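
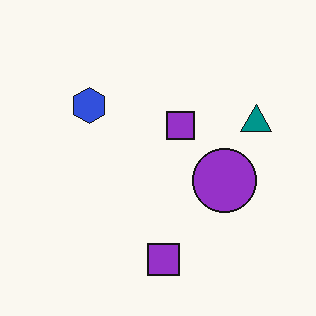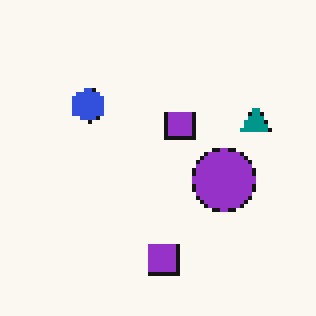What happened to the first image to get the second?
The second image is the first mildly pixelated.

Shapes are reduced to large square blocks; fine edges and outlines are lost — a downscale-then-upscale (mosaic) effect.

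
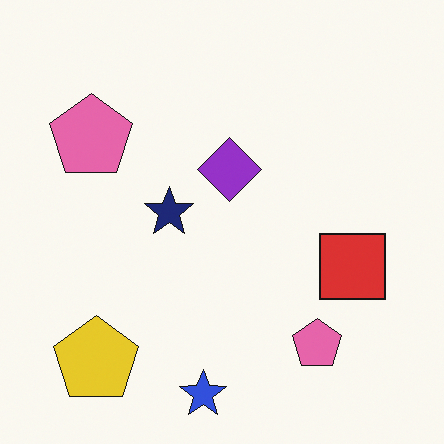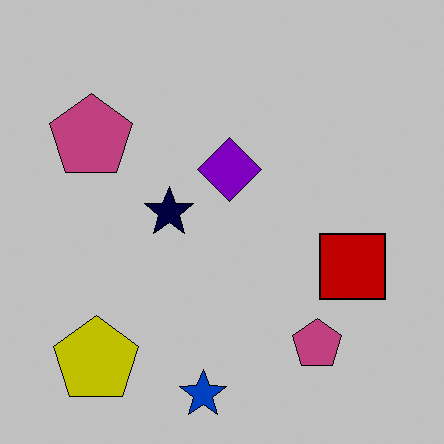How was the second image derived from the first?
The image was aggressively posterized.

Each flat color has snapped to a coarser quantized level — most visibly, the near-white background has dropped to a flat grey.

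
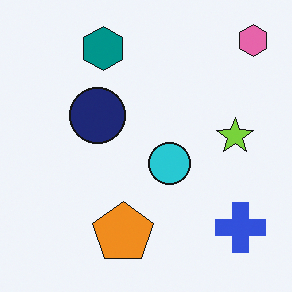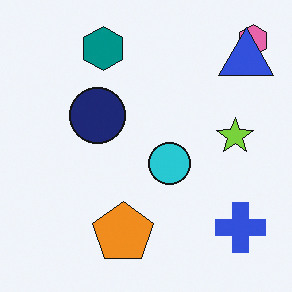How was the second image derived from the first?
The transformation is: overlaid with an additional blue triangle.

A blue triangle appears in the second image that is absent from the first.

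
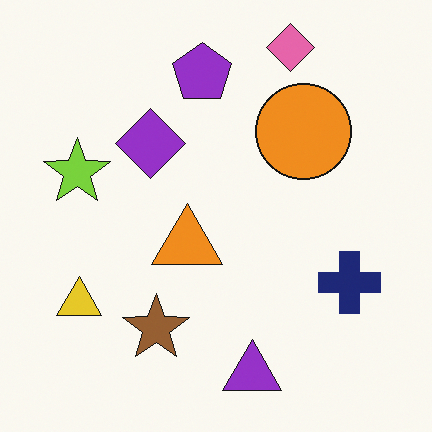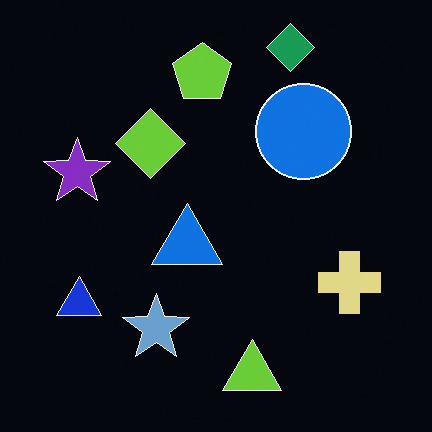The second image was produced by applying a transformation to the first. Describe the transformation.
The image was color-inverted (negative).

The light background has become dark and every shape's color is its complement — a photographic negative.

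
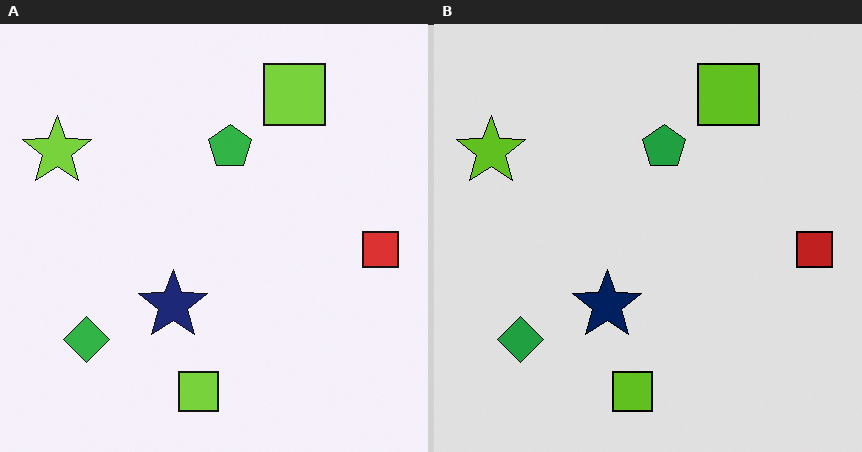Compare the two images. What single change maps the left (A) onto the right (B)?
It was posterized to a reduced palette.

Each flat color has snapped to a coarser quantized level — most visibly, the near-white background has dropped to a flat grey.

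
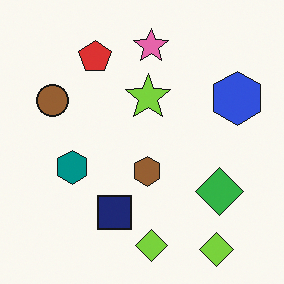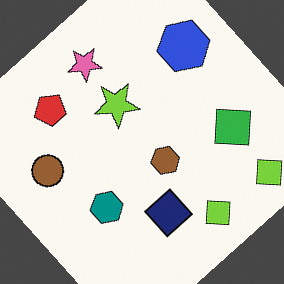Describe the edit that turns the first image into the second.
The second image is the first rotated counter-clockwise by a large amount — several tens of degrees.

Every shape is tilted by the same angle and the image corners show triangular fill wedges — a whole-image rotation by a non-right angle.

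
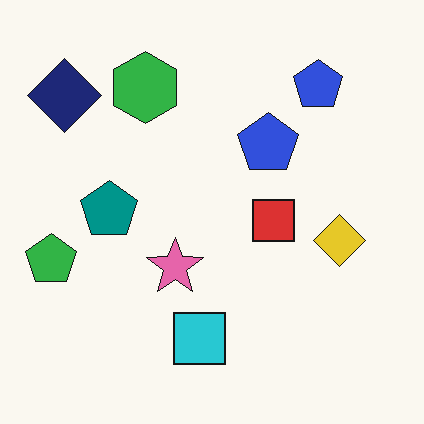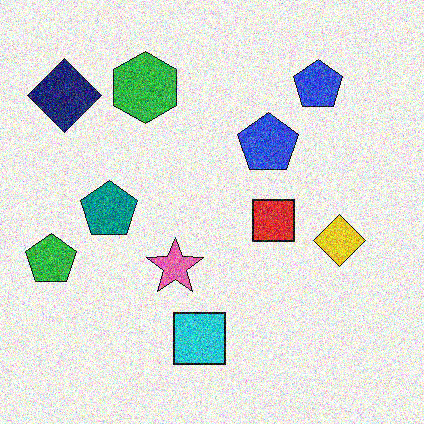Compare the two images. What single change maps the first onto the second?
The second image is the first degraded with strong gaussian noise.

Random speckle covers the whole image, including the flat background.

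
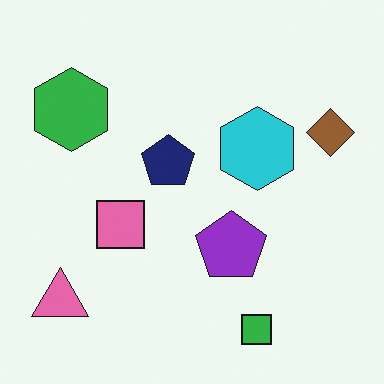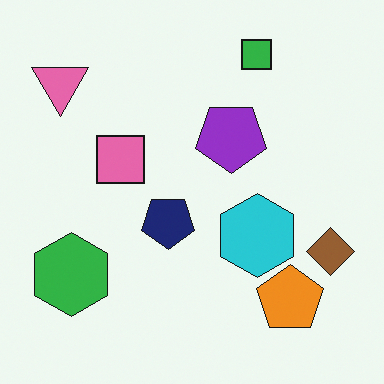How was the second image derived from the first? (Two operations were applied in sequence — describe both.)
This is the original image flipped vertically (top ↔ bottom), then overlaid with an additional orange pentagon.

The green square is in the bottom of the first image and the top of the second — shapes on opposite sides of the horizontal midline have swapped in a mirror flip. An orange pentagon appears in the second image that is absent from the first.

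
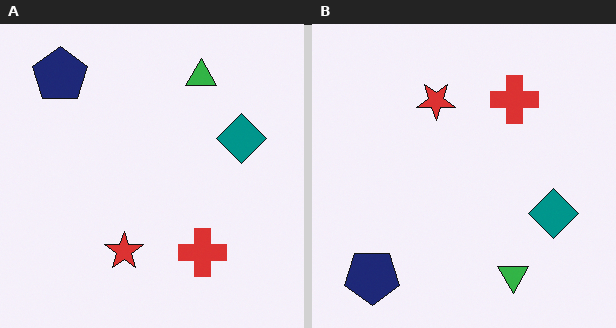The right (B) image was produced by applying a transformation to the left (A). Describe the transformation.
Flipped vertically (top ↔ bottom).

The navy pentagon is in the top-left of the left (A) image and the bottom-left of the right (B) — shapes on opposite sides of the horizontal midline have swapped in a mirror flip.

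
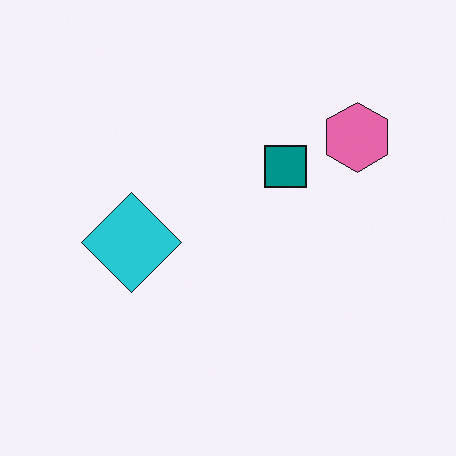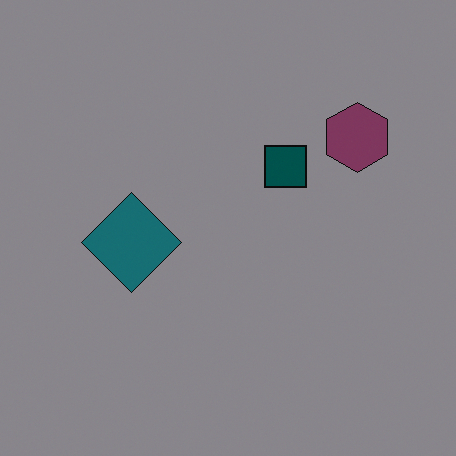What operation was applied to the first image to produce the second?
The image was noticeably darkened.

Every pixel — background and shapes alike — is uniformly darkened.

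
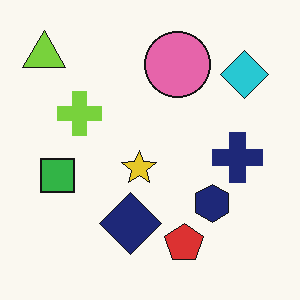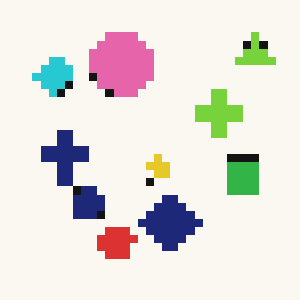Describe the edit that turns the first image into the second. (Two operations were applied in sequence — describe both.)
The second image is the first flipped horizontally (left ↔ right), then moderately pixelated.

The lime triangle is in the top-left of the first image and the top-right of the second — shapes on opposite sides of the vertical midline have swapped in a mirror flip. Shapes are reduced to large square blocks; fine edges and outlines are lost — a downscale-then-upscale (mosaic) effect.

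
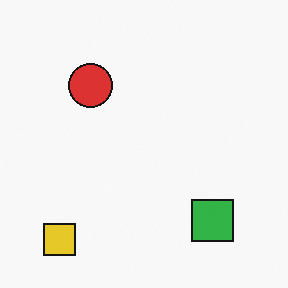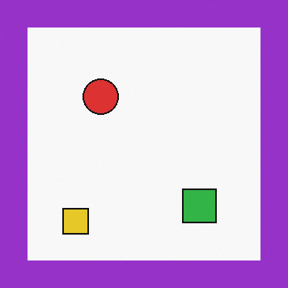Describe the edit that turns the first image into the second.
The transformation is: framed with a purple border.

A solid purple frame runs around the edge of the second image, with the content slightly shrunk inside it.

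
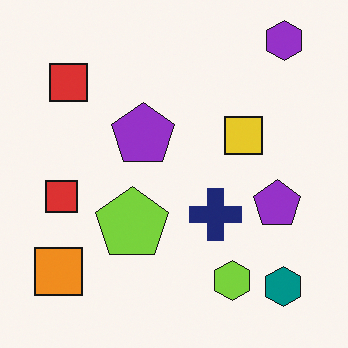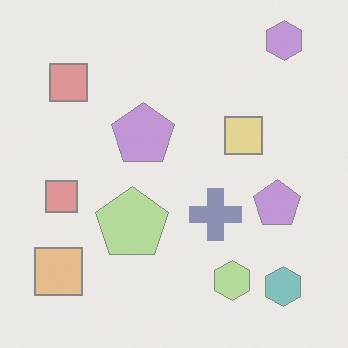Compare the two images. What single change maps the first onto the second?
The image was washed out (contrast reduced).

Tones are pushed toward mid-grey across the whole image — a global contrast change.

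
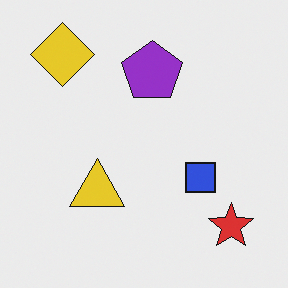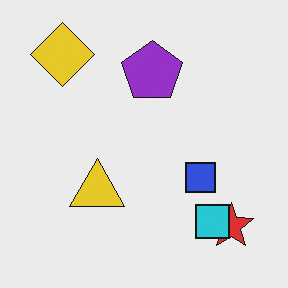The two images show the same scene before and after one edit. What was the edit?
Overlaid with an additional cyan square.

A cyan square appears in the second image that is absent from the first.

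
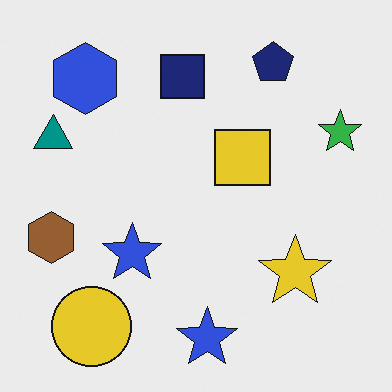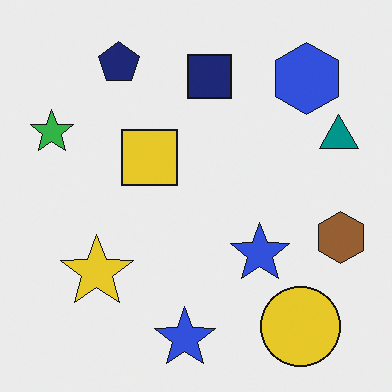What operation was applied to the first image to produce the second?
The image was flipped horizontally (left ↔ right).

The brown hexagon is in the left of the first image and the right of the second — shapes on opposite sides of the vertical midline have swapped in a mirror flip.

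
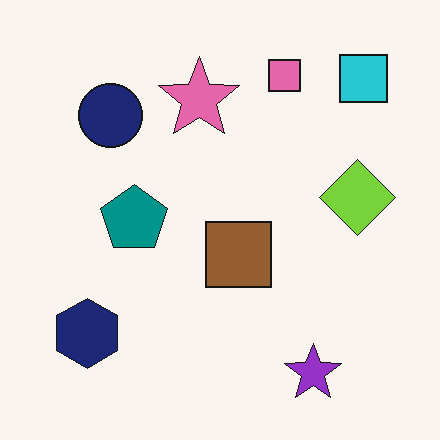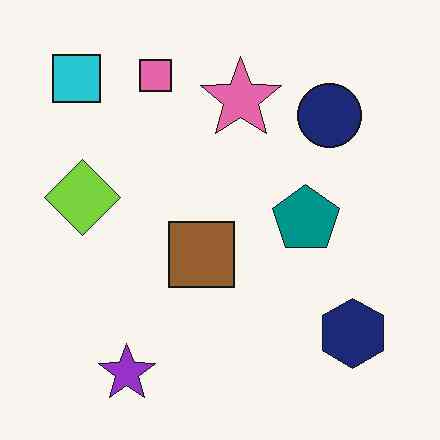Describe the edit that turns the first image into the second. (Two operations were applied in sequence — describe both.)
The transformation is: given moderate JPEG compression, then flipped horizontally (left ↔ right).

Blocky 8×8 compression artifacts appear around shape edges and the flat background shows ringing — characteristic JPEG degradation. The cyan square is in the top-right of the first image and the top-left of the second — shapes on opposite sides of the vertical midline have swapped in a mirror flip.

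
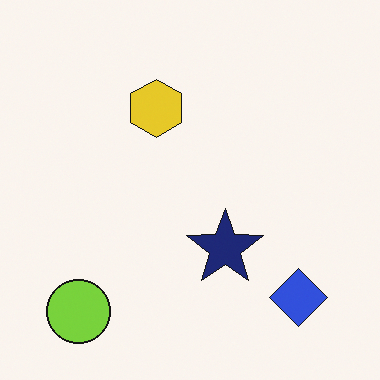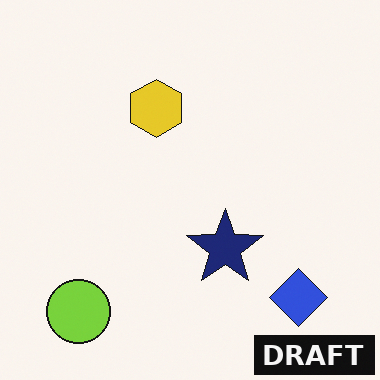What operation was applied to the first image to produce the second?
The second image is the first watermarked with the text "DRAFT" in the lower-right corner.

A dark label reading "DRAFT" appears in the lower-right corner.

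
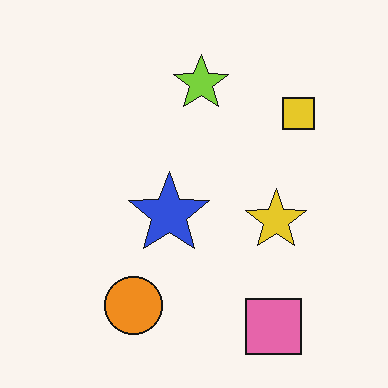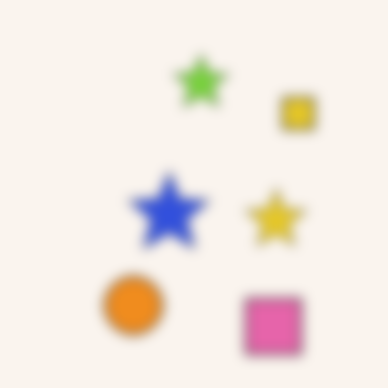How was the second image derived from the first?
It was heavily blurred.

Shape edges and outlines are uniformly softened across the whole image.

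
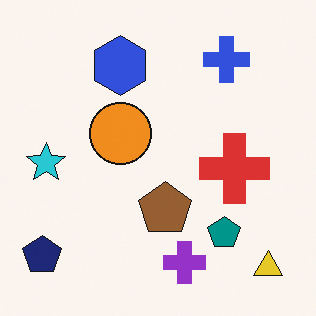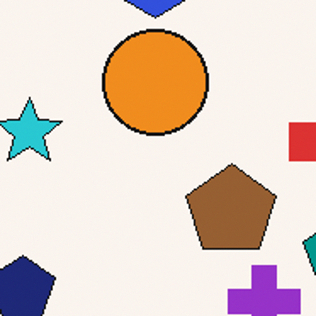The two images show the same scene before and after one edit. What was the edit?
It was cropped to a noticeably smaller region and rescaled.

The visible shapes are larger and the field of view is narrower; shapes near the original edges may be partly or wholly outside the frame — a crop-and-rescale.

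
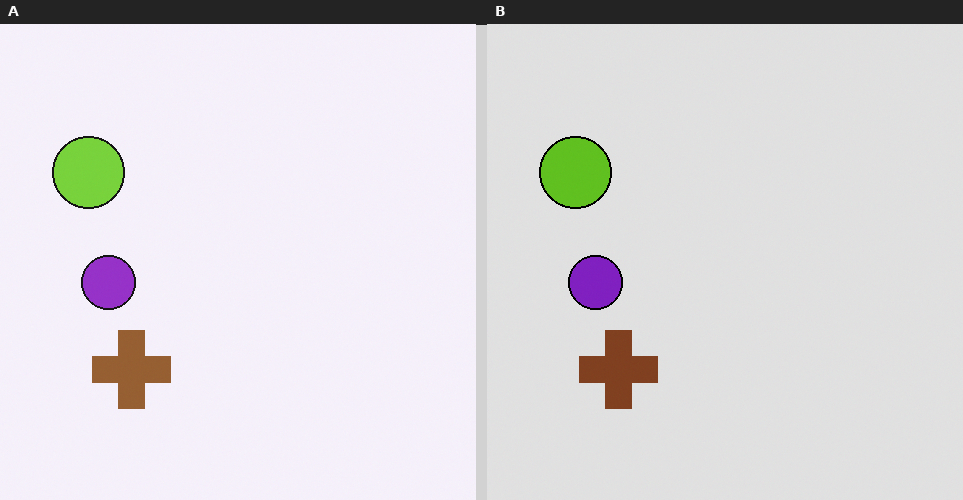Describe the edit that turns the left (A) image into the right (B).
It was posterized to a reduced palette.

Each flat color has snapped to a coarser quantized level — most visibly, the near-white background has dropped to a flat grey.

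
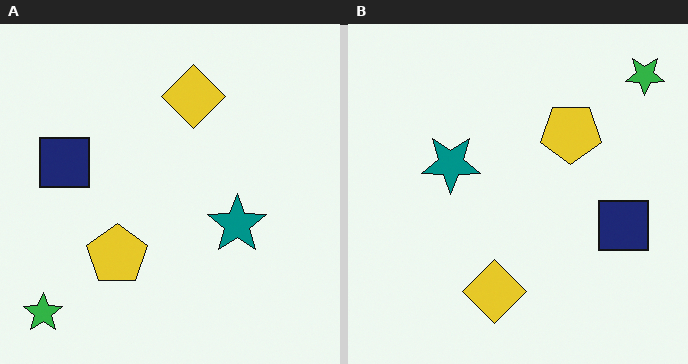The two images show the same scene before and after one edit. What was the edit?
The image was rotated 180°.

The green star sits in the bottom-left of the left (A) image and the top-right of the right (B) — consistent with a whole-image 180° rotation.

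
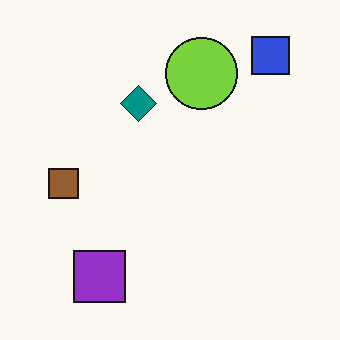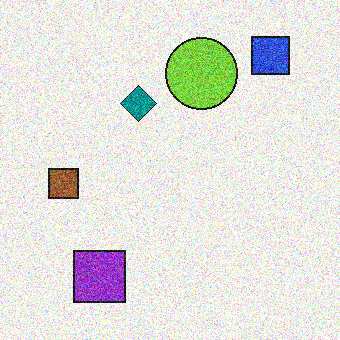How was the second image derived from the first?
The second image is the first degraded with strong gaussian noise.

Random speckle covers the whole image, including the flat background.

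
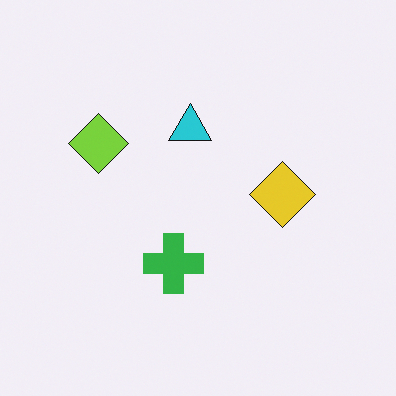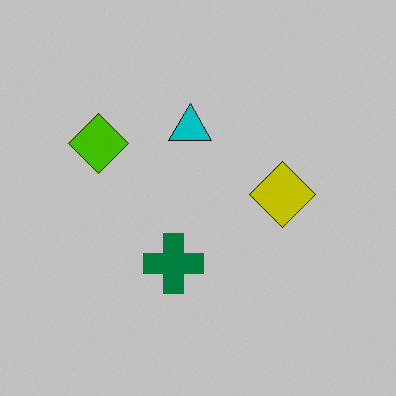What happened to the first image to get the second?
The second image is the first aggressively posterized.

Each flat color has snapped to a coarser quantized level — most visibly, the near-white background has dropped to a flat grey.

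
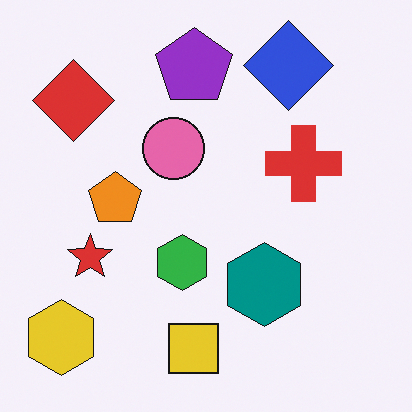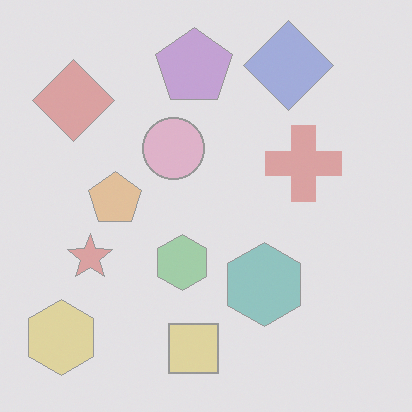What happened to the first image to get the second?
It was washed out (contrast reduced).

Tones are pushed toward mid-grey across the whole image — a global contrast change.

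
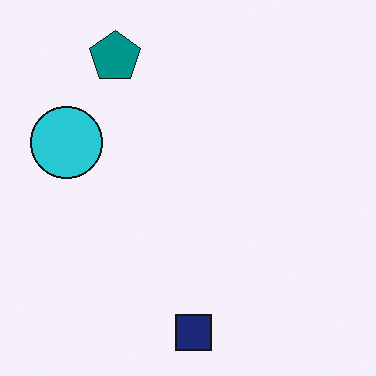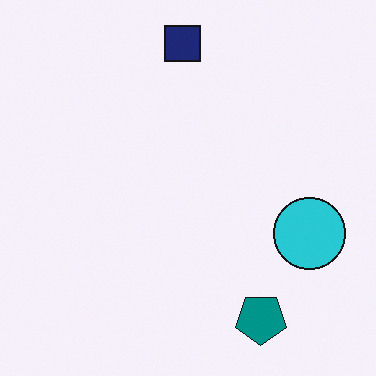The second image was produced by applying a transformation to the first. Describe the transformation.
The image was rotated 180°.

The teal pentagon sits in the top-left of the first image and the bottom-right of the second — consistent with a whole-image 180° rotation.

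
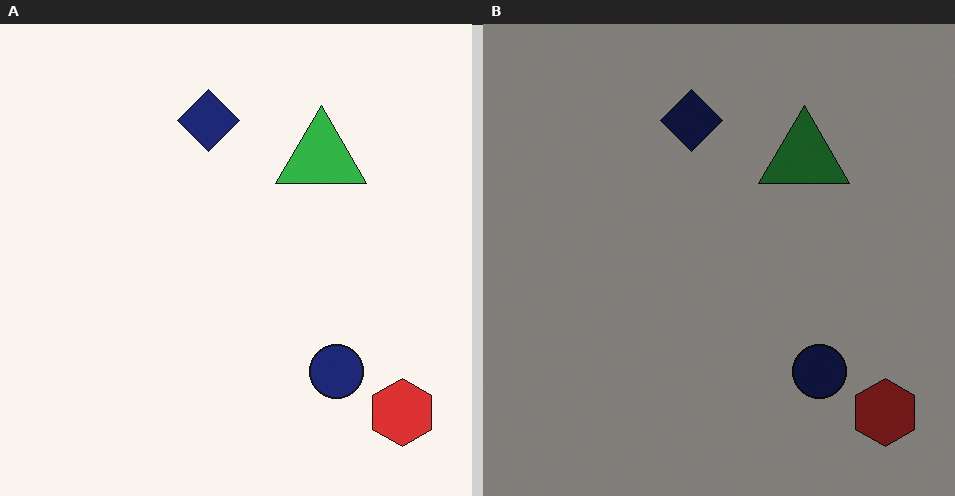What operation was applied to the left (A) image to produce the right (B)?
Darkened a lot.

Every pixel — background and shapes alike — is uniformly darkened.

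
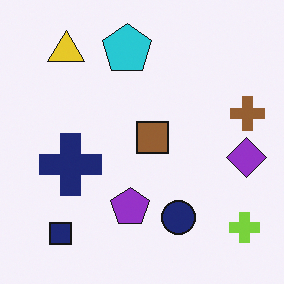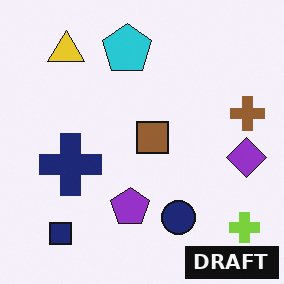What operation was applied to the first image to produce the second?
The second image is the first watermarked with the text "DRAFT" in the lower-right corner.

A dark label reading "DRAFT" appears in the lower-right corner.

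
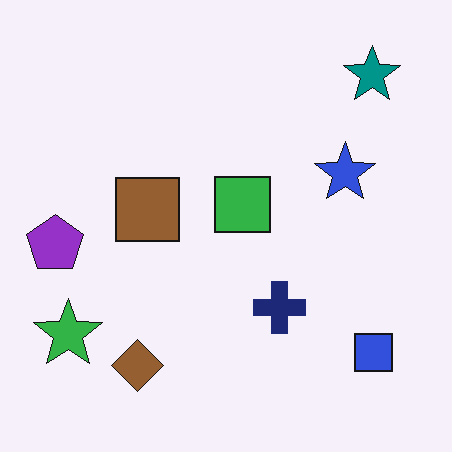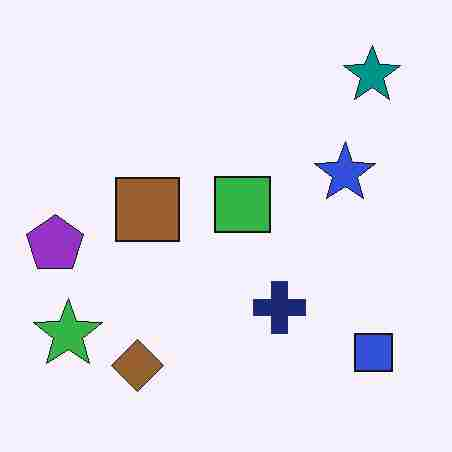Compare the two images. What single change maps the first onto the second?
The transformation is: heavily JPEG-compressed with obvious blocking artifacts.

Blocky 8×8 compression artifacts appear around shape edges and the flat background shows ringing — characteristic JPEG degradation.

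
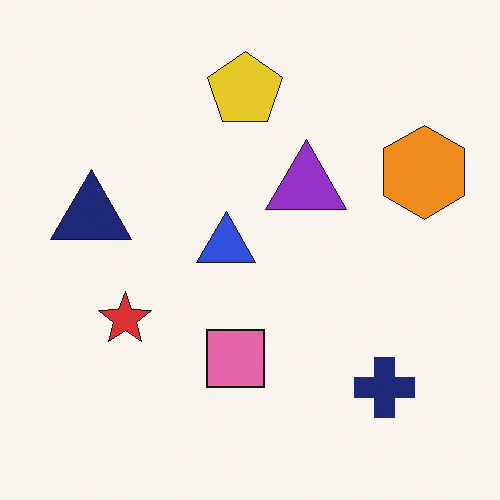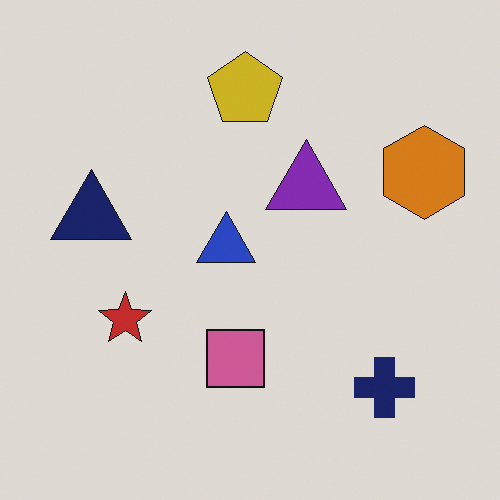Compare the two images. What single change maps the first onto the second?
The transformation is: darkened a little.

Every pixel — background and shapes alike — is uniformly darkened.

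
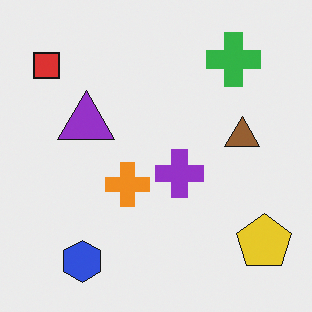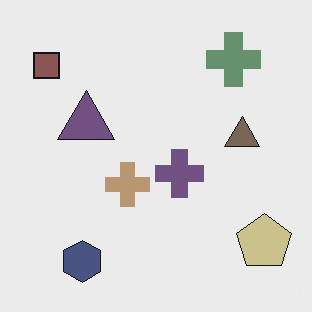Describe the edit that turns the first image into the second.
The image was heavily desaturated.

All colors are more muted and greyish — a global saturation change.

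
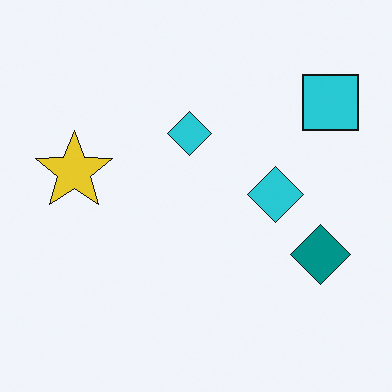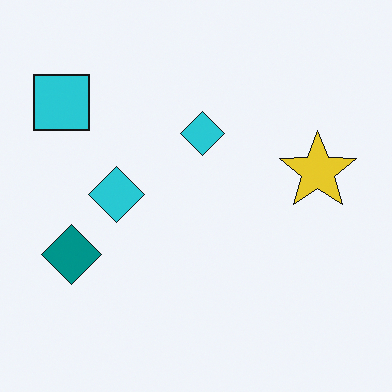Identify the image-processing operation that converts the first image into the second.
This is the original image flipped horizontally (left ↔ right).

The cyan square is in the top-right of the first image and the top-left of the second — shapes on opposite sides of the vertical midline have swapped in a mirror flip.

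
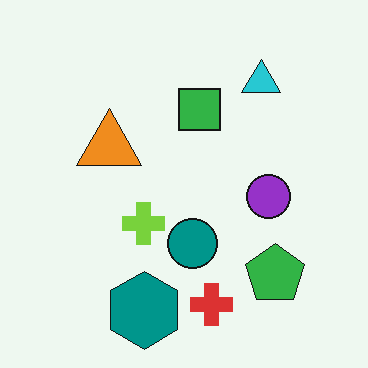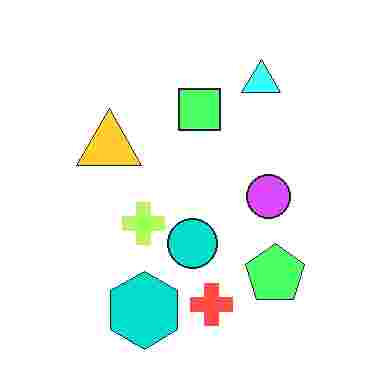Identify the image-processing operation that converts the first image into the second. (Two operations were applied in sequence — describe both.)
The transformation is: noticeably brightened, then heavily JPEG-compressed with obvious blocking artifacts.

Every pixel — background and shapes alike — is uniformly brightened. Blocky 8×8 compression artifacts appear around shape edges and the flat background shows ringing — characteristic JPEG degradation.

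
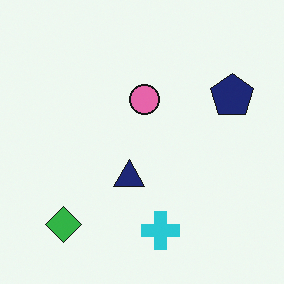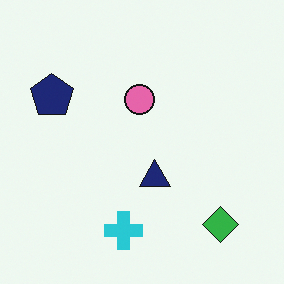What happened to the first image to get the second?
The image was flipped horizontally (left ↔ right).

The navy pentagon is in the right of the first image and the left of the second — shapes on opposite sides of the vertical midline have swapped in a mirror flip.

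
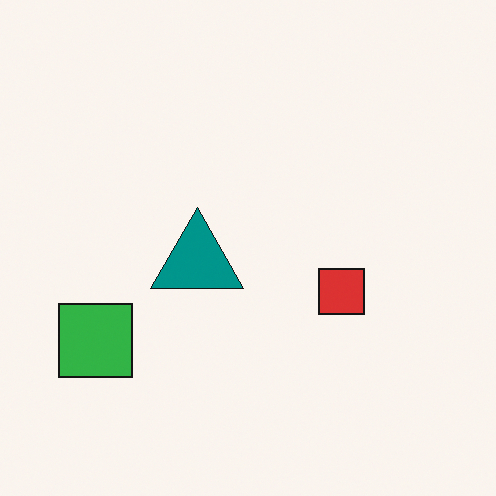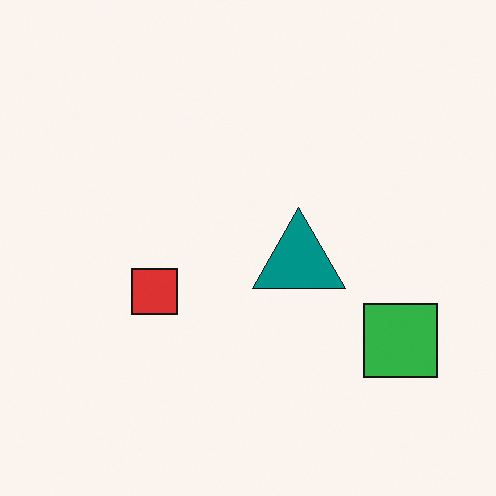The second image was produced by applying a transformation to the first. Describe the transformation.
The second image is the first flipped horizontally (left ↔ right).

The green square is in the bottom-left of the first image and the bottom-right of the second — shapes on opposite sides of the vertical midline have swapped in a mirror flip.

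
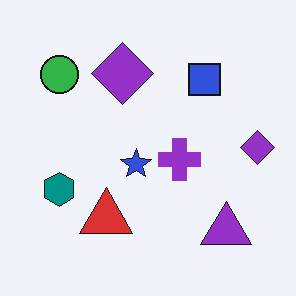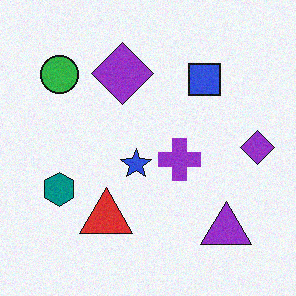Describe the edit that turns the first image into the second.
It was degraded with light additive noise.

Random speckle covers the whole image, including the flat background.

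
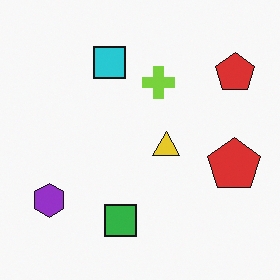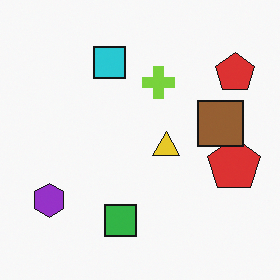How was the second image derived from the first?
The transformation is: overlaid with an additional brown square.

A brown square appears in the second image that is absent from the first.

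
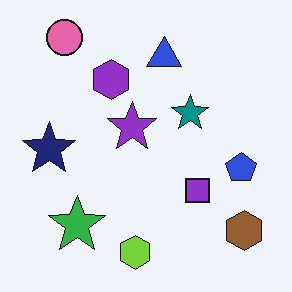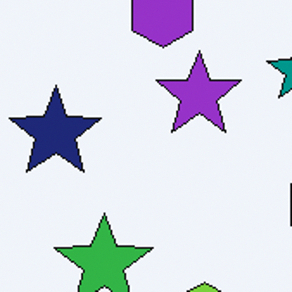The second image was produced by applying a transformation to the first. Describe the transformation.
The transformation is: cropped to a noticeably smaller region and rescaled.

The visible shapes are larger and the field of view is narrower; shapes near the original edges may be partly or wholly outside the frame — a crop-and-rescale.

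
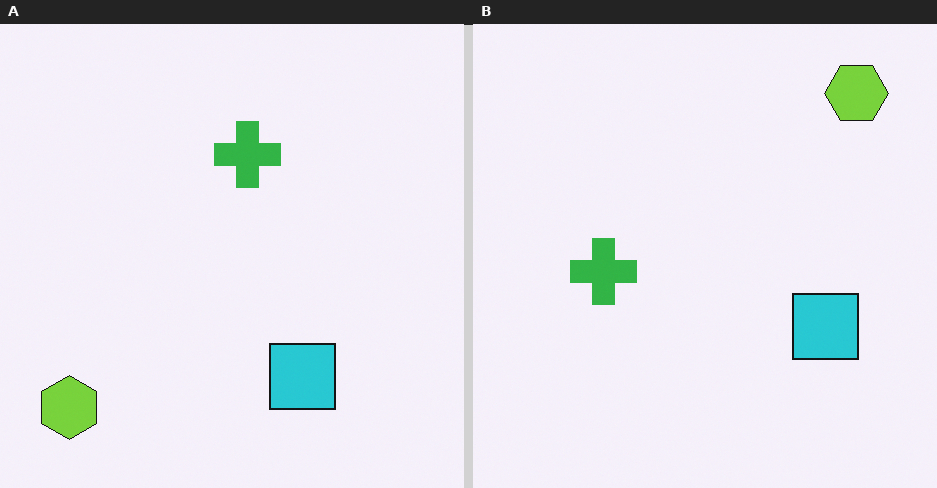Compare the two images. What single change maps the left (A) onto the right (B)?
Transposed (reflected across the top-left ↔ bottom-right diagonal).

Shapes have swapped their row and column positions — what was in the top-right is now in the bottom-left — a diagonal reflection.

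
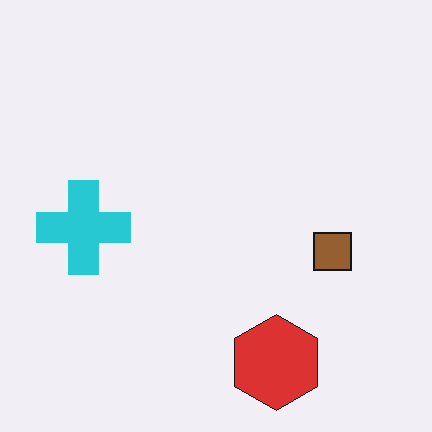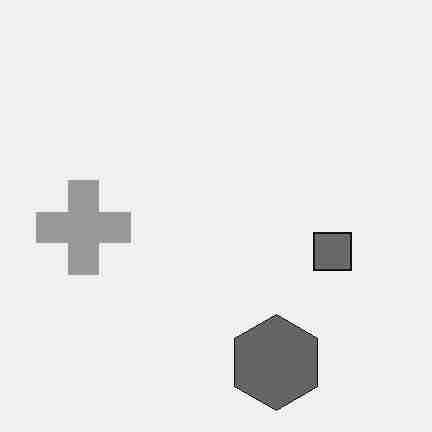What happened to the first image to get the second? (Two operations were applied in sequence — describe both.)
This is the original image converted to grayscale, then heavily JPEG-compressed with obvious blocking artifacts.

All color is removed — every shape is now a shade of grey. Blocky 8×8 compression artifacts appear around shape edges and the flat background shows ringing — characteristic JPEG degradation.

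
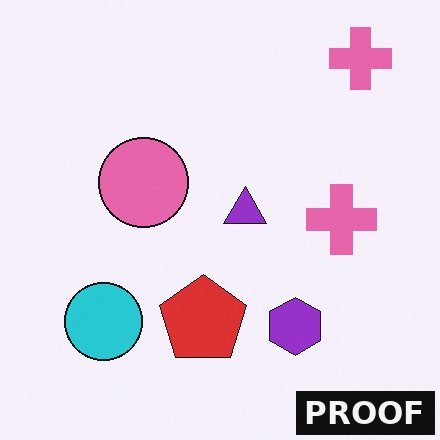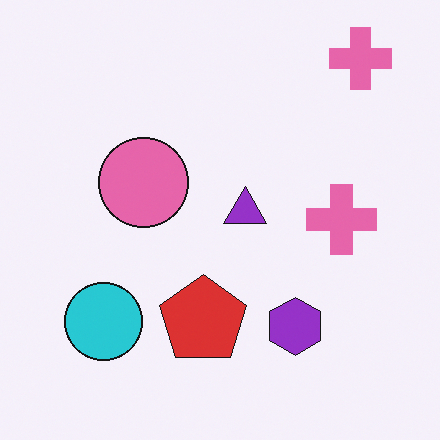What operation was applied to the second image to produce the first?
The first image is the second watermarked with the text "PROOF" in the lower-right corner.

A dark label reading "PROOF" appears in the lower-right corner.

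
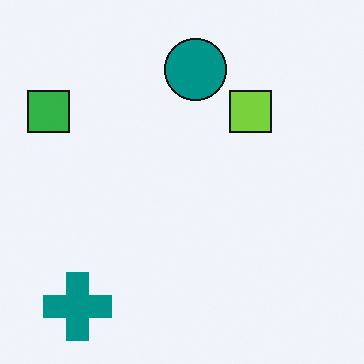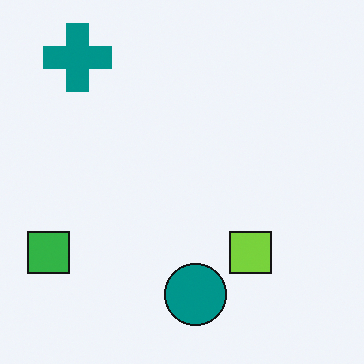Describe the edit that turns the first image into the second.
The image was flipped vertically (top ↔ bottom).

The teal cross is in the bottom-left of the first image and the top-left of the second — shapes on opposite sides of the horizontal midline have swapped in a mirror flip.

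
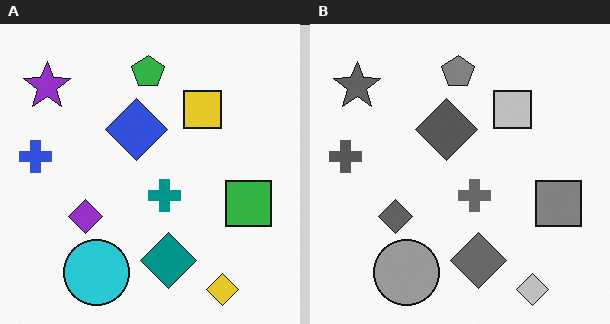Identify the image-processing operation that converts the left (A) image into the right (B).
The right (B) image is the left (A) converted to grayscale.

All color is removed — every shape is now a shade of grey.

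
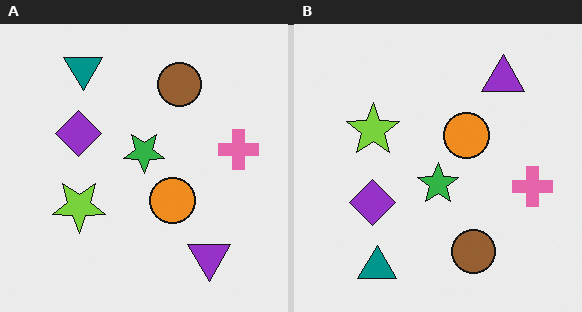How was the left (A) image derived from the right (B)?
The transformation is: flipped vertically (top ↔ bottom).

The teal triangle is in the bottom-left of the right (B) image and the top-left of the left (A) — shapes on opposite sides of the horizontal midline have swapped in a mirror flip.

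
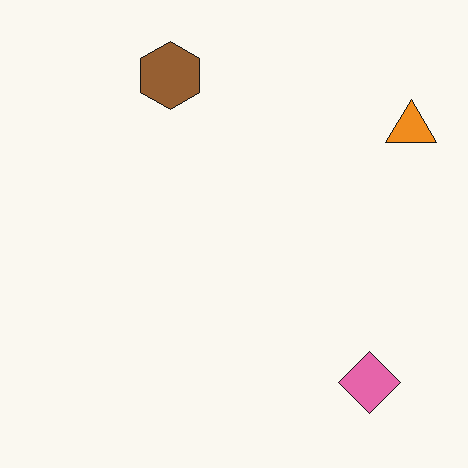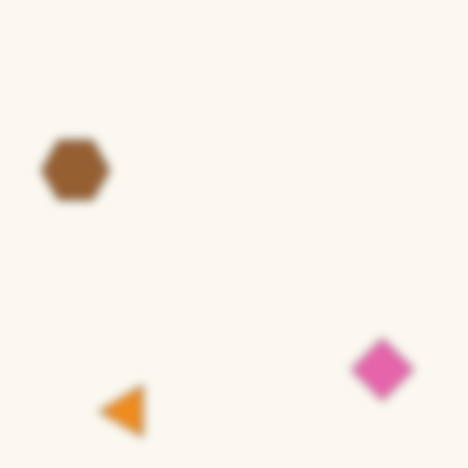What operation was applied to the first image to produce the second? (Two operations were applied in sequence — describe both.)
Heavily blurred, then transposed (reflected across the top-left ↔ bottom-right diagonal).

Shape edges and outlines are uniformly softened across the whole image. Shapes have swapped their row and column positions — what was in the top-right is now in the bottom-left — a diagonal reflection.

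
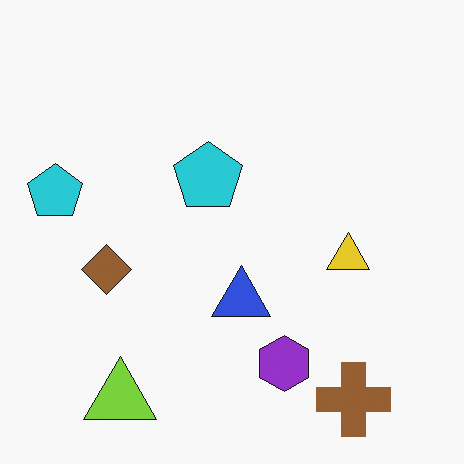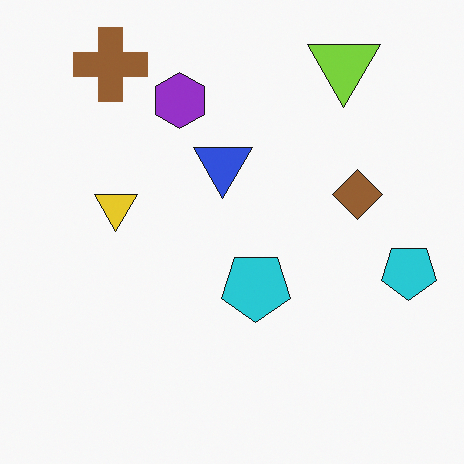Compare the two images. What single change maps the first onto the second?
It was rotated 180°.

The brown cross sits in the bottom-right of the first image and the top-left of the second — consistent with a whole-image 180° rotation.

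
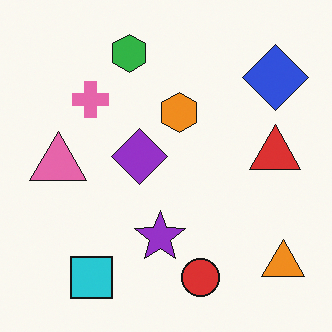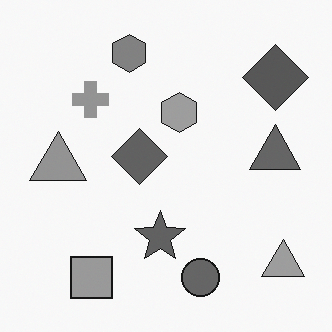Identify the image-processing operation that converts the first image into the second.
It was converted to grayscale.

All color is removed — every shape is now a shade of grey.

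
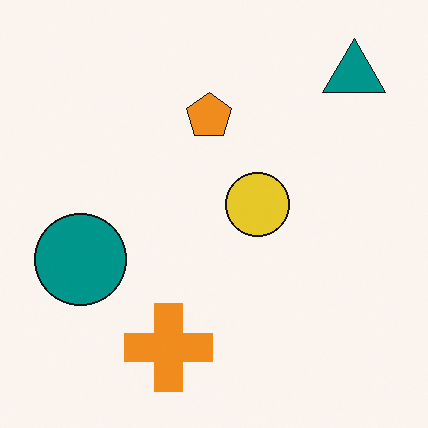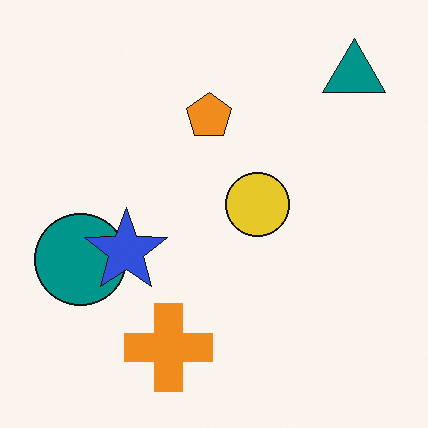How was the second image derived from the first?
This is the original image overlaid with an additional blue star.

A blue star appears in the second image that is absent from the first.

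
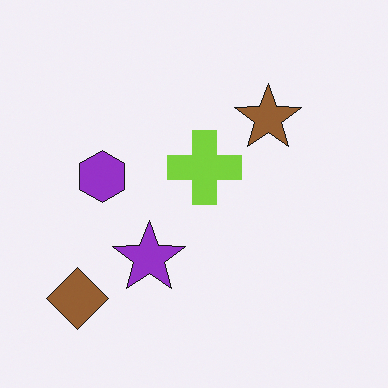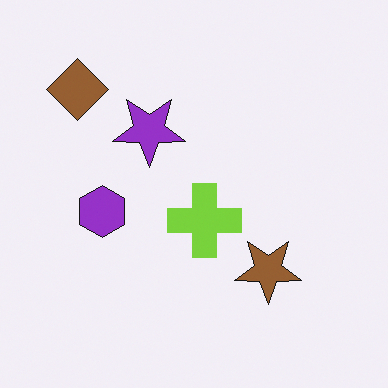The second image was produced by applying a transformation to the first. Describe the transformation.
Flipped vertically (top ↔ bottom).

The brown diamond is in the bottom-left of the first image and the top-left of the second — shapes on opposite sides of the horizontal midline have swapped in a mirror flip.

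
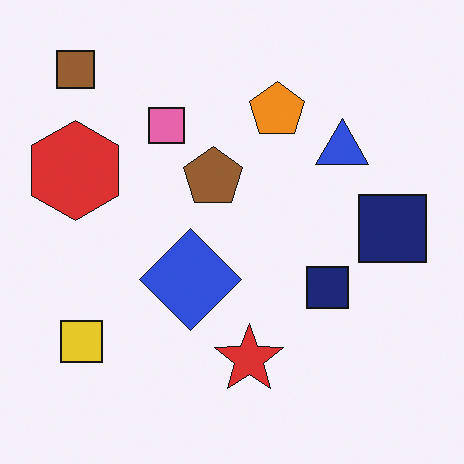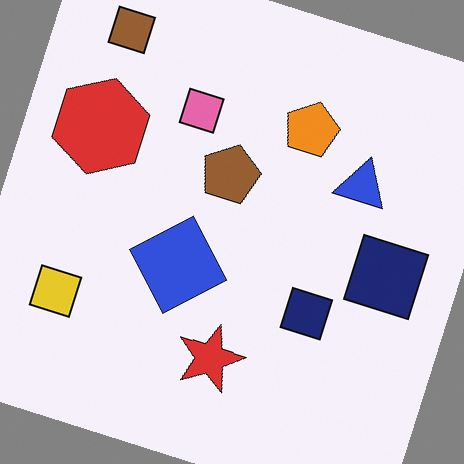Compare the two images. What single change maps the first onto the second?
The transformation is: rotated clockwise by a clearly visible amount.

Every shape is tilted by the same angle and the image corners show triangular fill wedges — a whole-image rotation by a non-right angle.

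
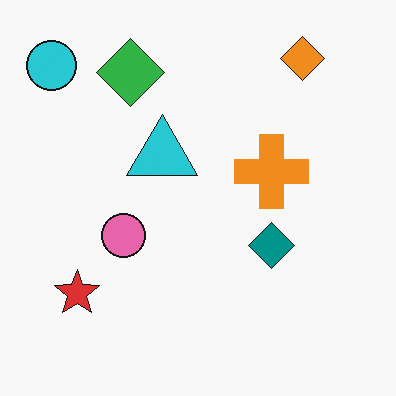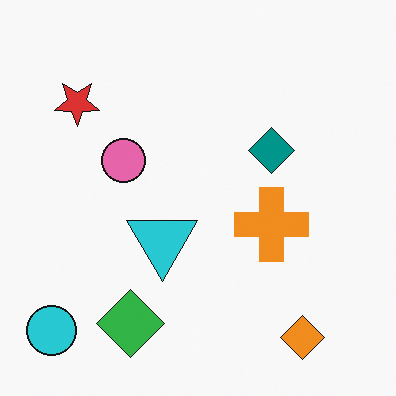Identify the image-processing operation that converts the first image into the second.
The second image is the first flipped vertically (top ↔ bottom).

The orange diamond is in the top-right of the first image and the bottom-right of the second — shapes on opposite sides of the horizontal midline have swapped in a mirror flip.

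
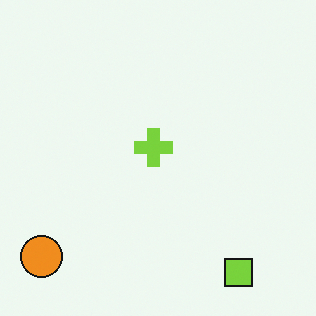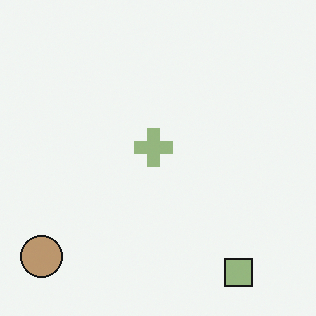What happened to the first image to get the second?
This is the original image made much more muted (saturation change).

All colors are more muted and greyish — a global saturation change.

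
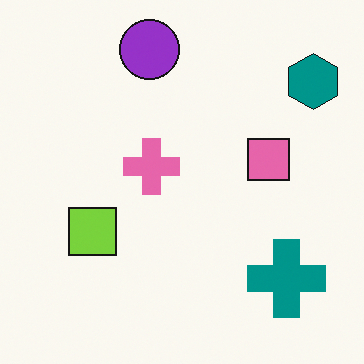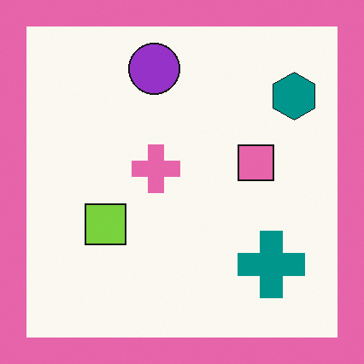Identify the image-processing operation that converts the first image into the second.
The transformation is: framed with a pink border.

A solid pink frame runs around the edge of the second image, with the content slightly shrunk inside it.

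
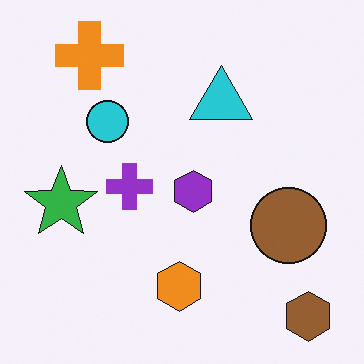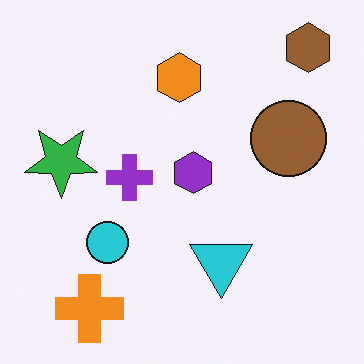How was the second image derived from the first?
It was flipped vertically (top ↔ bottom).

The brown hexagon is in the bottom-right of the first image and the top-right of the second — shapes on opposite sides of the horizontal midline have swapped in a mirror flip.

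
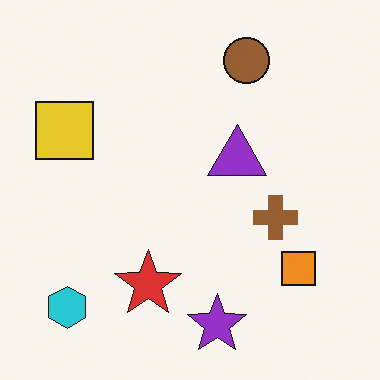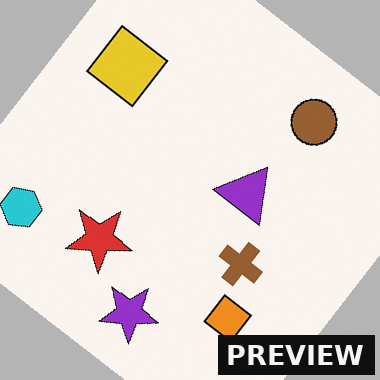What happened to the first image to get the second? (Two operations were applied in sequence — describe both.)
The transformation is: rotated clockwise by a large amount — several tens of degrees, then watermarked with the text "PREVIEW" in the lower-right corner.

Every shape is tilted by the same angle and the image corners show triangular fill wedges — a whole-image rotation by a non-right angle. A dark label reading "PREVIEW" appears in the lower-right corner.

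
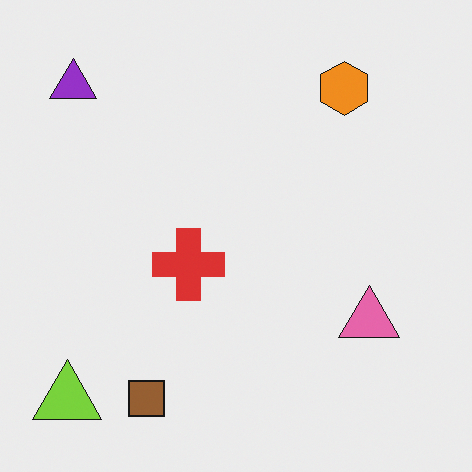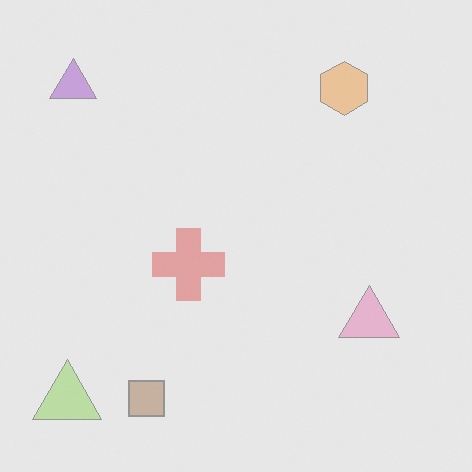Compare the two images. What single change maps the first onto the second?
The image was given much lower contrast.

Tones are pushed toward mid-grey across the whole image — a global contrast change.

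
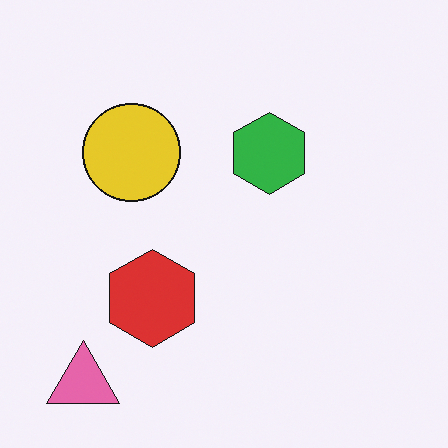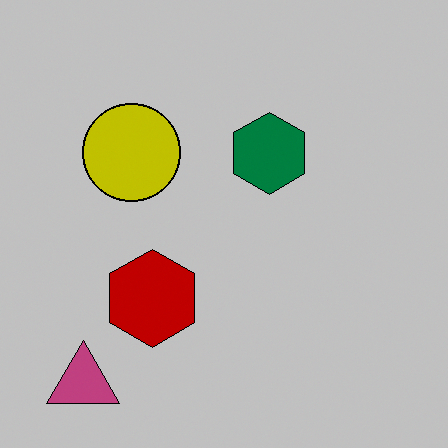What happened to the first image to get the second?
This is the original image aggressively posterized.

Each flat color has snapped to a coarser quantized level — most visibly, the near-white background has dropped to a flat grey.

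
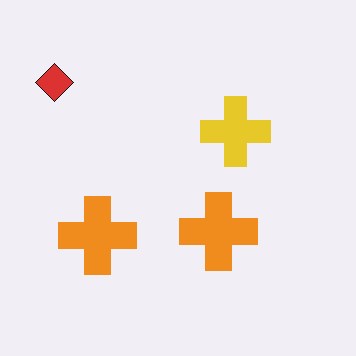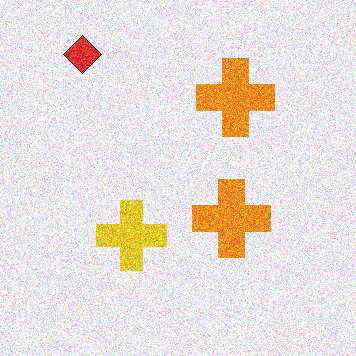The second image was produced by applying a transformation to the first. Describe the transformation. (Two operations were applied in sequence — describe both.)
The image was degraded with a thick layer of grain, then transposed (reflected across the top-left ↔ bottom-right diagonal).

Random speckle covers the whole image, including the flat background. Shapes have swapped their row and column positions — what was in the top-right is now in the bottom-left — a diagonal reflection.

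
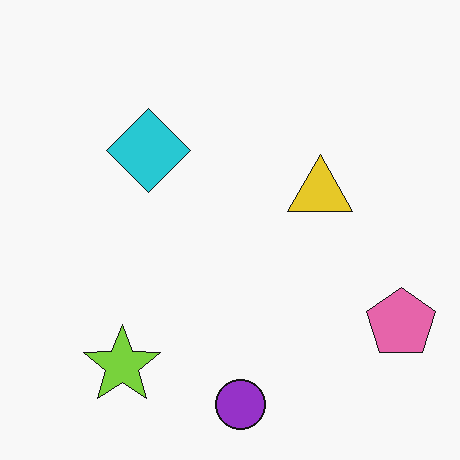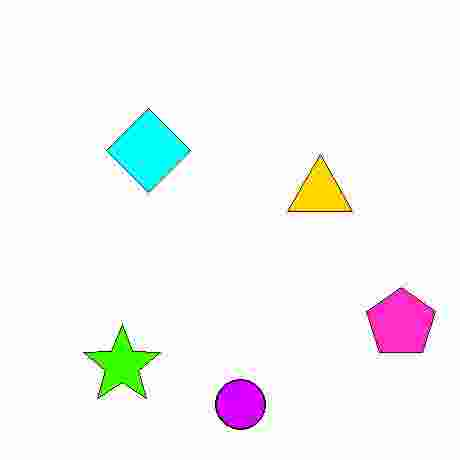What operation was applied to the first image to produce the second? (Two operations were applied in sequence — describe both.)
The second image is the first made much more vivid (saturation change), then heavily JPEG-compressed with obvious blocking artifacts.

All colors are more vivid — a global saturation change. Blocky 8×8 compression artifacts appear around shape edges and the flat background shows ringing — characteristic JPEG degradation.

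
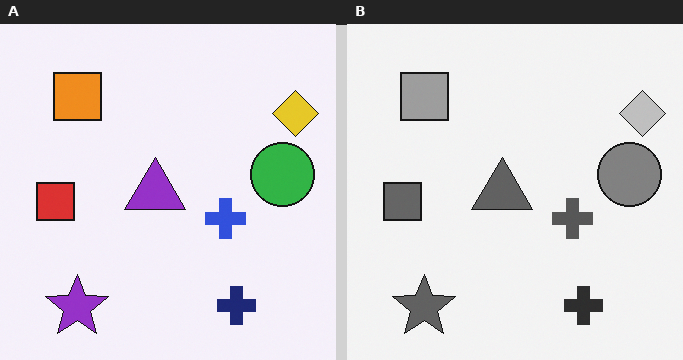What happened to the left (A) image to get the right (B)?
The transformation is: converted to grayscale.

All color is removed — every shape is now a shade of grey.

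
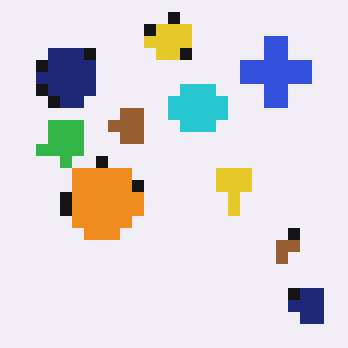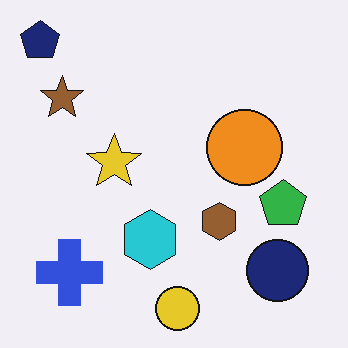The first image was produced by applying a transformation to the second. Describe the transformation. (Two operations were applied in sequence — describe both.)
The transformation is: rotated 180°, then heavily pixelated into large blocks.

The navy pentagon sits in the top-left of the second image and the bottom-right of the first — consistent with a whole-image 180° rotation. Shapes are reduced to large square blocks; fine edges and outlines are lost — a downscale-then-upscale (mosaic) effect.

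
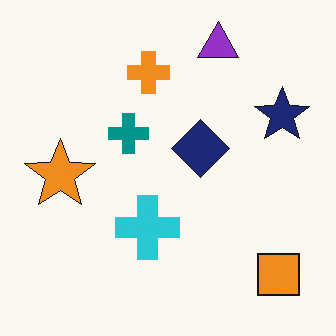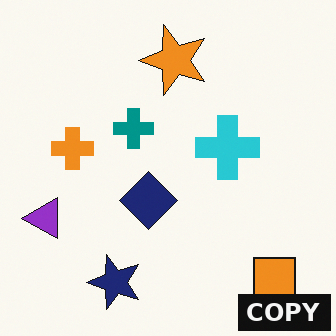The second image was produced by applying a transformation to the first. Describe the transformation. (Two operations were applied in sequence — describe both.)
The second image is the first transposed (reflected across the top-left ↔ bottom-right diagonal), then watermarked with the text "COPY" in the lower-right corner.

Shapes have swapped their row and column positions — what was in the top-right is now in the bottom-left — a diagonal reflection. A dark label reading "COPY" appears in the lower-right corner.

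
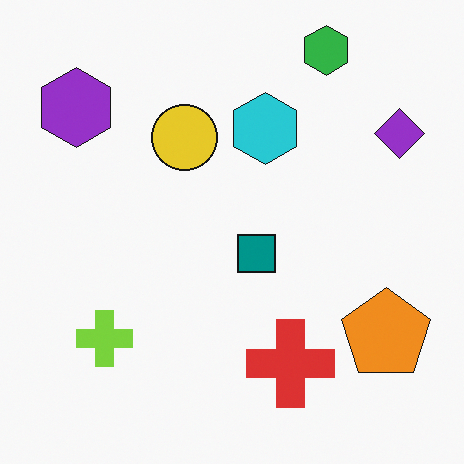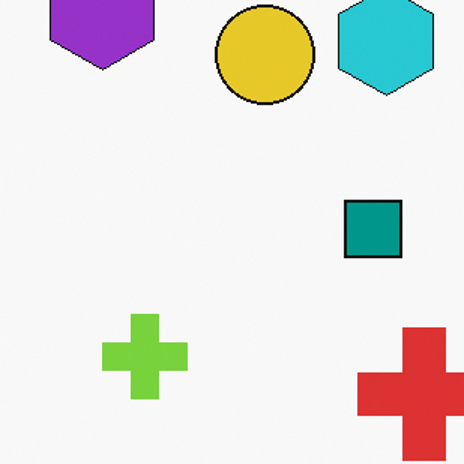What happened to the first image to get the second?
The second image is the first cropped slightly and scaled back up.

The visible shapes are larger and the field of view is narrower; shapes near the original edges may be partly or wholly outside the frame — a crop-and-rescale.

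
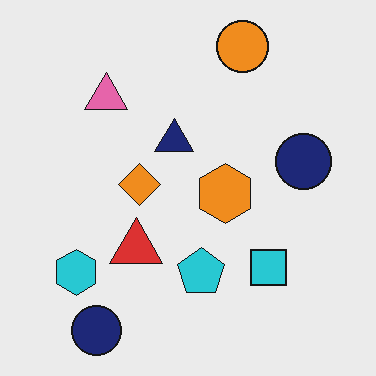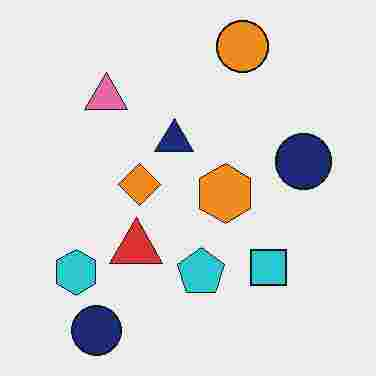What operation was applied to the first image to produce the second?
It was heavily JPEG-compressed with obvious blocking artifacts.

Blocky 8×8 compression artifacts appear around shape edges and the flat background shows ringing — characteristic JPEG degradation.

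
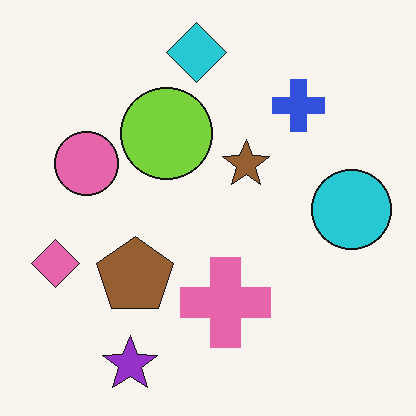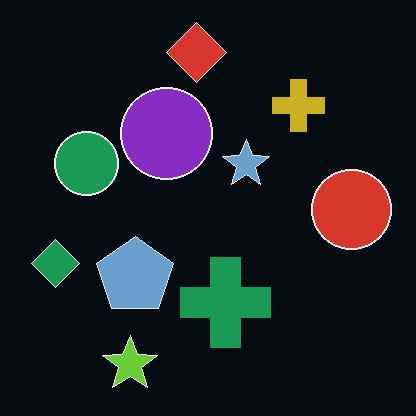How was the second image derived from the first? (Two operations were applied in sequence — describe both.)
The second image is the first color-inverted (negative), then given moderate JPEG compression.

The light background has become dark and every shape's color is its complement — a photographic negative. Blocky 8×8 compression artifacts appear around shape edges and the flat background shows ringing — characteristic JPEG degradation.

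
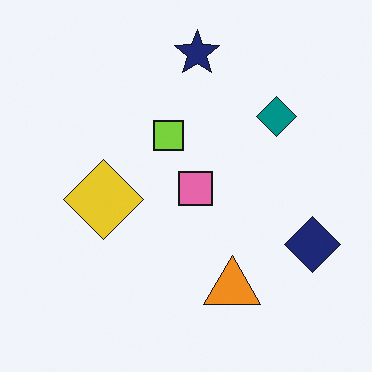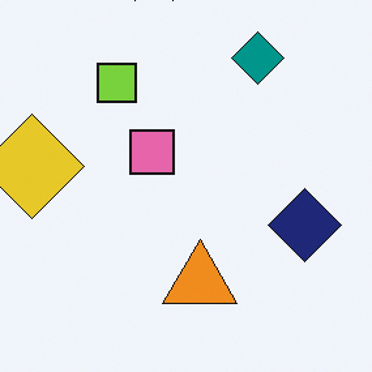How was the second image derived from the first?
Cropped to a modestly smaller region and rescaled.

The visible shapes are larger and the field of view is narrower; shapes near the original edges may be partly or wholly outside the frame — a crop-and-rescale.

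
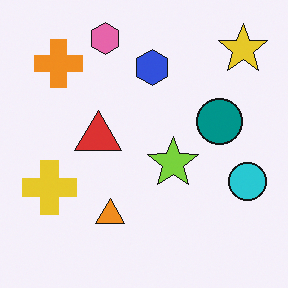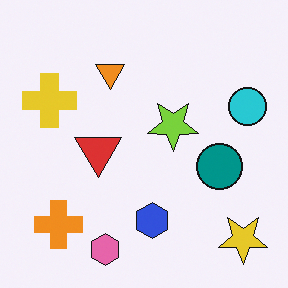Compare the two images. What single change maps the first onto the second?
The image was flipped vertically (top ↔ bottom).

The pink hexagon is in the top of the first image and the bottom of the second — shapes on opposite sides of the horizontal midline have swapped in a mirror flip.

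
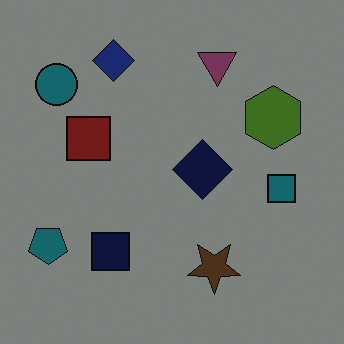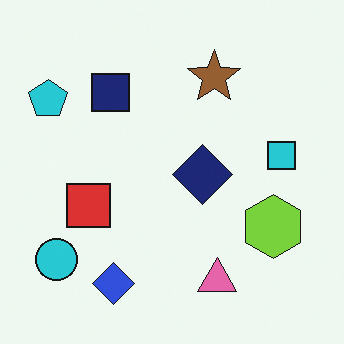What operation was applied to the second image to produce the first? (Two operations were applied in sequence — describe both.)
This is the original image flipped vertically (top ↔ bottom), then substantially darkened.

The blue diamond is in the bottom-left of the second image and the top-left of the first — shapes on opposite sides of the horizontal midline have swapped in a mirror flip. Every pixel — background and shapes alike — is uniformly darkened.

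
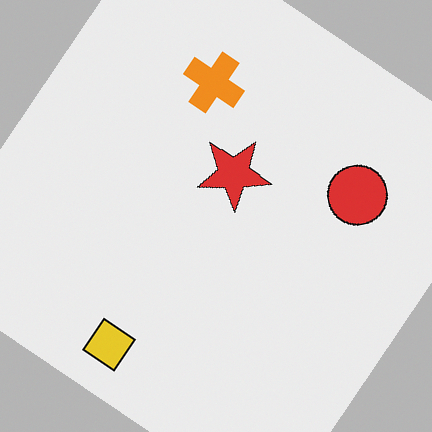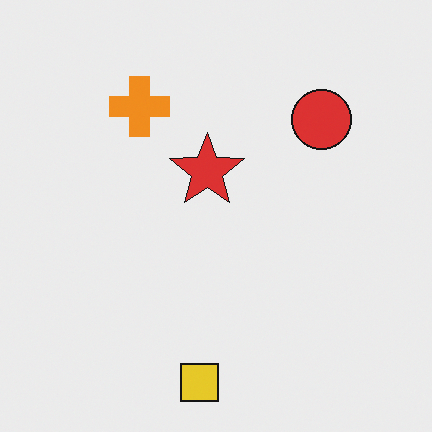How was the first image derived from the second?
It was rotated clockwise by a large amount — several tens of degrees.

Every shape is tilted by the same angle and the image corners show triangular fill wedges — a whole-image rotation by a non-right angle.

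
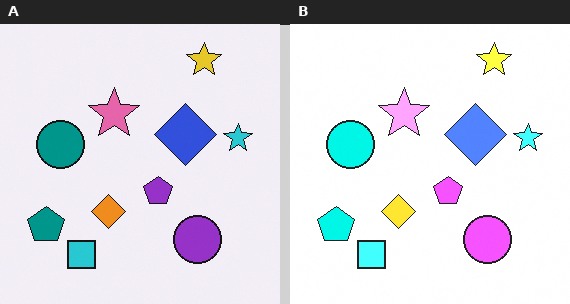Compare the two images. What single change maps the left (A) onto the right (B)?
It was noticeably brightened.

Every pixel — background and shapes alike — is uniformly brightened.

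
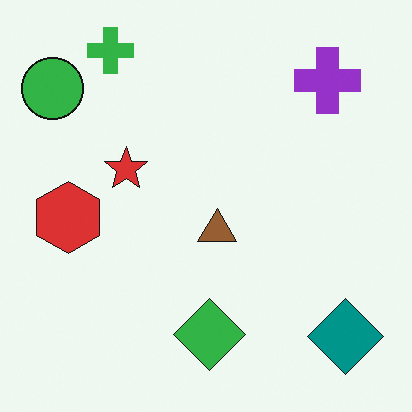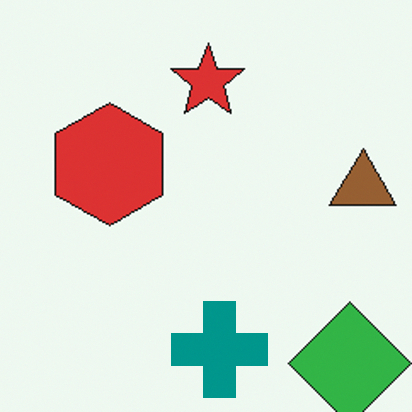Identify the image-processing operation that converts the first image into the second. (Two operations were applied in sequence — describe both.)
This is the original image cropped to a noticeably smaller region and rescaled, then overlaid with an additional teal cross.

The visible shapes are larger and the field of view is narrower; shapes near the original edges may be partly or wholly outside the frame — a crop-and-rescale. A teal cross appears in the second image that is absent from the first.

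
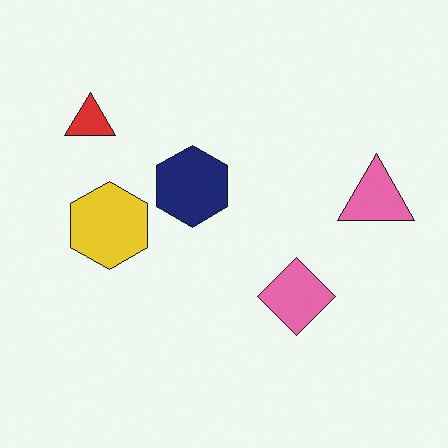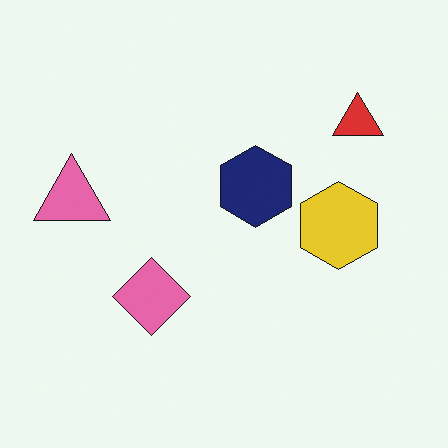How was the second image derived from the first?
The image was flipped horizontally (left ↔ right).

The pink triangle is in the right of the first image and the left of the second — shapes on opposite sides of the vertical midline have swapped in a mirror flip.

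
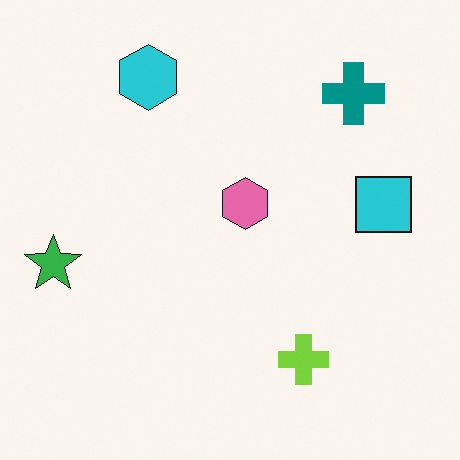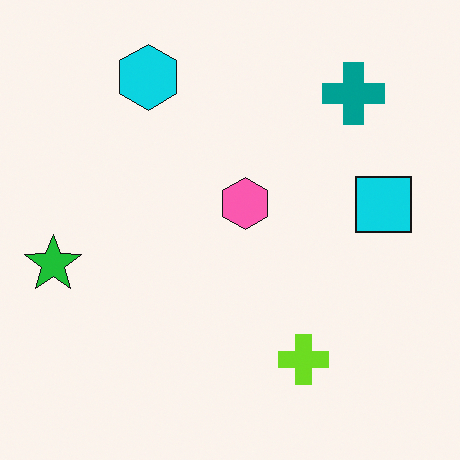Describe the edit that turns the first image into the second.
Slightly oversaturated.

All colors are more vivid — a global saturation change.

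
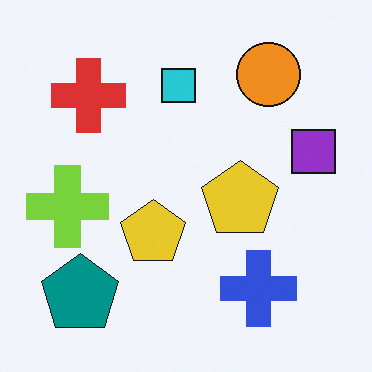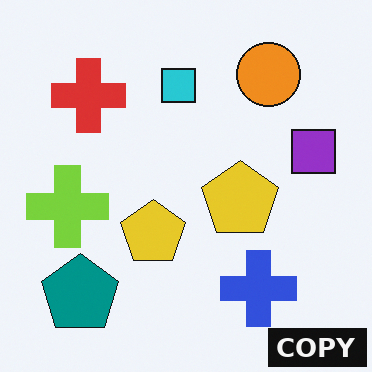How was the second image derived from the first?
This is the original image watermarked with the text "COPY" in the lower-right corner.

A dark label reading "COPY" appears in the lower-right corner.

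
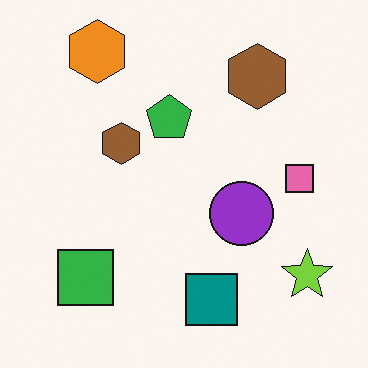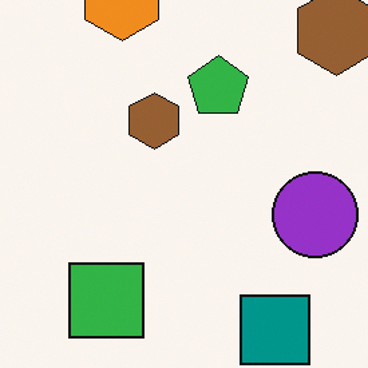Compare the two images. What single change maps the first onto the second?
This is the original image cropped slightly and scaled back up.

The visible shapes are larger and the field of view is narrower; shapes near the original edges may be partly or wholly outside the frame — a crop-and-rescale.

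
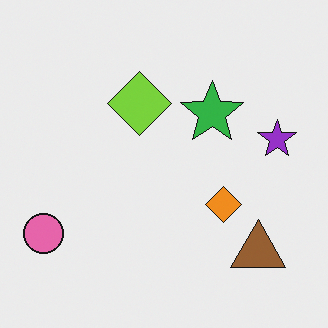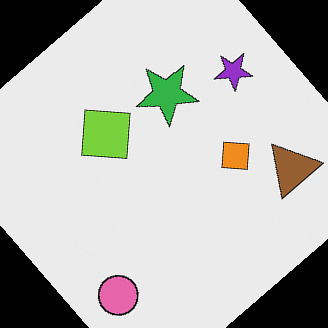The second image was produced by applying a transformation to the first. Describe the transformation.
The second image is the first rotated counter-clockwise by a large amount — several tens of degrees.

Every shape is tilted by the same angle and the image corners show triangular fill wedges — a whole-image rotation by a non-right angle.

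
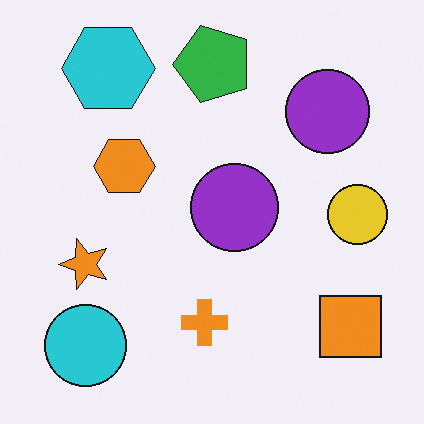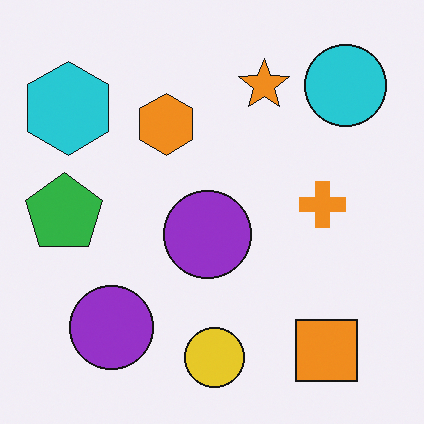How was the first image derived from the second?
The first image is the second transposed (reflected across the top-left ↔ bottom-right diagonal).

Shapes have swapped their row and column positions — what was in the top-right is now in the bottom-left — a diagonal reflection.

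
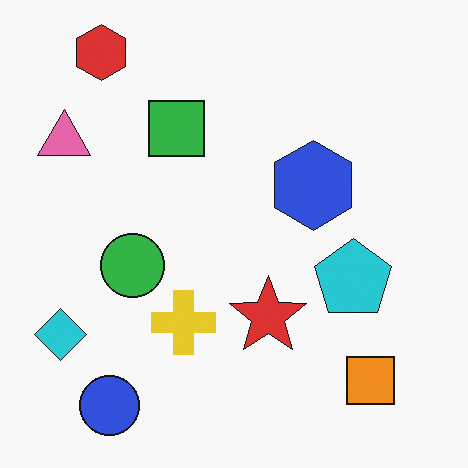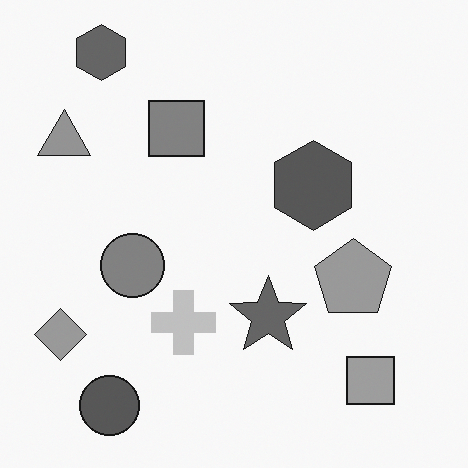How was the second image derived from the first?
It was converted to grayscale.

All color is removed — every shape is now a shade of grey.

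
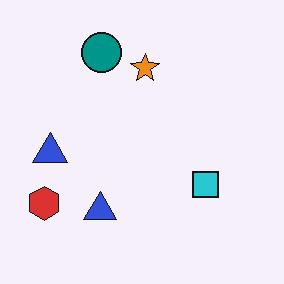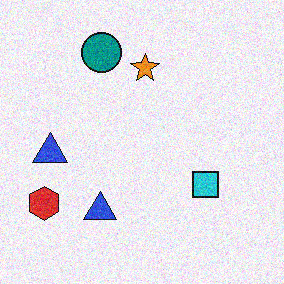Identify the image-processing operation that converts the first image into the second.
Degraded with visible gaussian noise.

Random speckle covers the whole image, including the flat background.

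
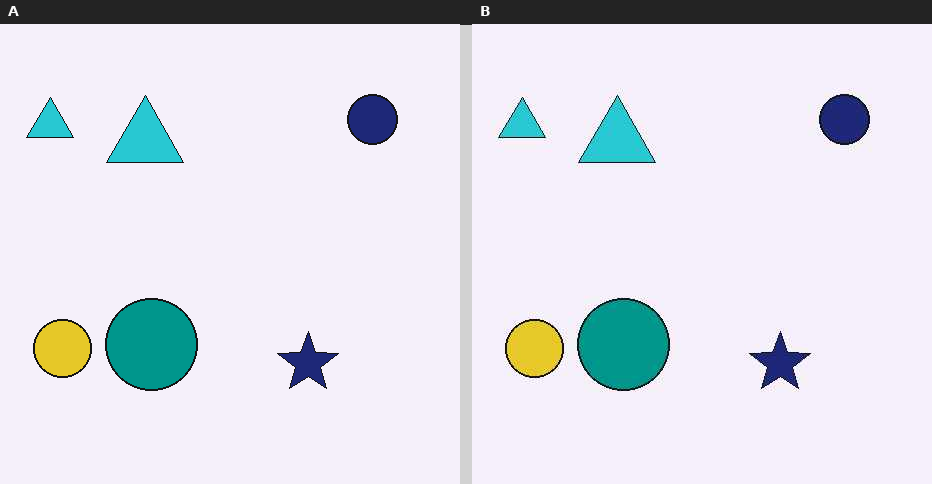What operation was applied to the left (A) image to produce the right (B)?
It was given moderate JPEG compression.

Blocky 8×8 compression artifacts appear around shape edges and the flat background shows ringing — characteristic JPEG degradation.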